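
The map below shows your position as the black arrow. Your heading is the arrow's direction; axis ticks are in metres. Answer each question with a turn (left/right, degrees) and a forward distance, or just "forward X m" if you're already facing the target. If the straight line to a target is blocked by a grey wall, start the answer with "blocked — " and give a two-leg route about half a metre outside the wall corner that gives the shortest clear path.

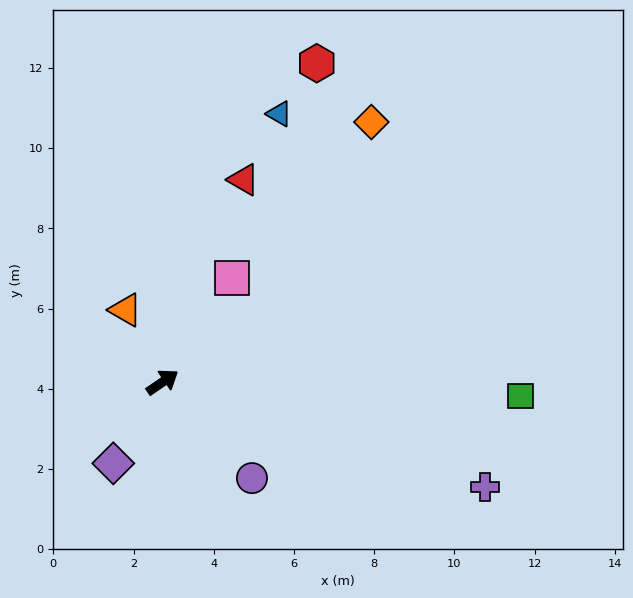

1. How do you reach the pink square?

turn left 22°, forward 3.1 m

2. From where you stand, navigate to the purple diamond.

turn right 156°, forward 2.4 m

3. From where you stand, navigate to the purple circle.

turn right 82°, forward 3.3 m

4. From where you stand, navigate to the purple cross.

turn right 53°, forward 8.5 m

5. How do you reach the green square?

turn right 37°, forward 8.9 m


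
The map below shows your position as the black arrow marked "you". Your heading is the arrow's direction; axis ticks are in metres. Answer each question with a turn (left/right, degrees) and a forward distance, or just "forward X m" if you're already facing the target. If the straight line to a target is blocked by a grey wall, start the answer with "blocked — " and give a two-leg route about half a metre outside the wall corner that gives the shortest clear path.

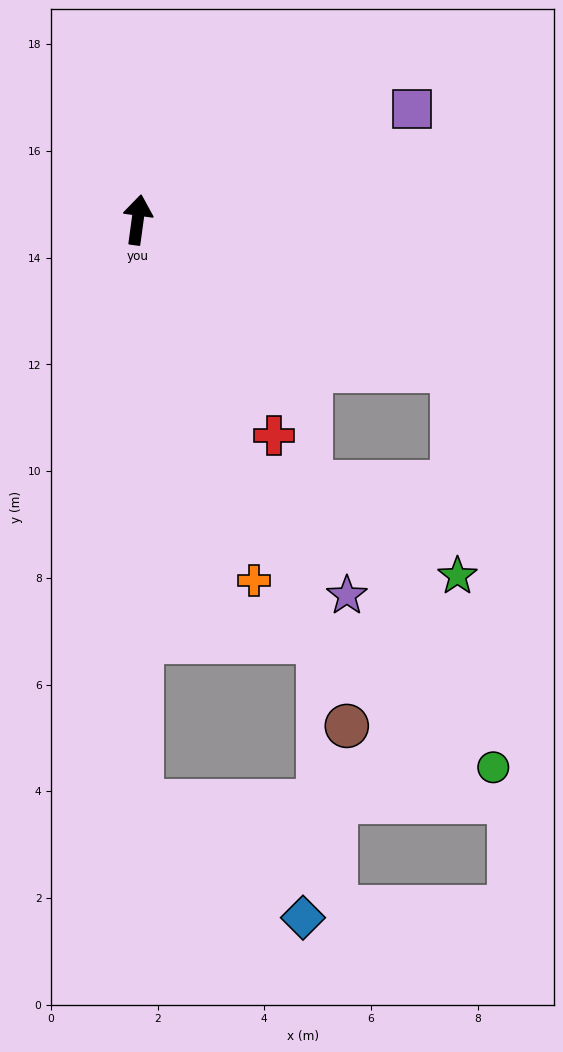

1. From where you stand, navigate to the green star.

blocked — turn right 108°, forward 6.5 m, then turn right 63°, forward 3.9 m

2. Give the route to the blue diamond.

blocked — turn right 172°, forward 10.9 m, then turn left 54°, forward 3.7 m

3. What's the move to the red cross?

turn right 140°, forward 4.8 m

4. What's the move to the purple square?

turn right 60°, forward 5.5 m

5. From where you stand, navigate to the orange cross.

turn right 154°, forward 7.1 m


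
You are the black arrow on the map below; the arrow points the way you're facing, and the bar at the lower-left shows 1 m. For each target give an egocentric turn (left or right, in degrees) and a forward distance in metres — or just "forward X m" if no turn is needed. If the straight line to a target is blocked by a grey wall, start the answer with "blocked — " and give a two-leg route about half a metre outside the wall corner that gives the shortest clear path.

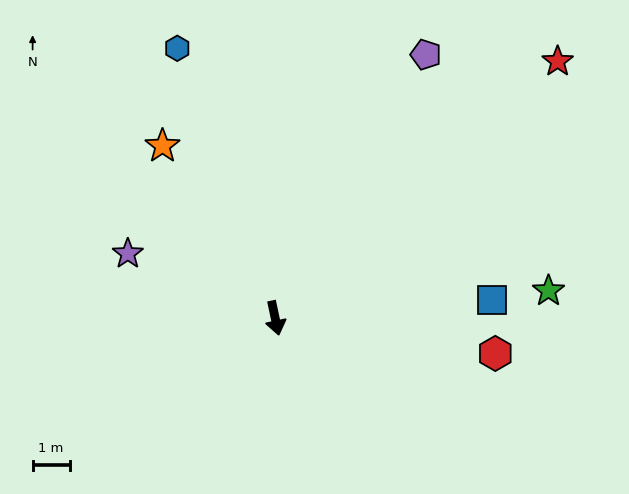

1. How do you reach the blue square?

turn left 83°, forward 5.9 m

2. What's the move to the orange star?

turn right 159°, forward 5.6 m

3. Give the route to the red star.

turn left 120°, forward 10.3 m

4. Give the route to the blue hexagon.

turn right 172°, forward 7.8 m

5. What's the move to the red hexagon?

turn left 69°, forward 6.0 m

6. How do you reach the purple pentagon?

turn left 138°, forward 8.2 m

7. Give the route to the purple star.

turn right 126°, forward 4.4 m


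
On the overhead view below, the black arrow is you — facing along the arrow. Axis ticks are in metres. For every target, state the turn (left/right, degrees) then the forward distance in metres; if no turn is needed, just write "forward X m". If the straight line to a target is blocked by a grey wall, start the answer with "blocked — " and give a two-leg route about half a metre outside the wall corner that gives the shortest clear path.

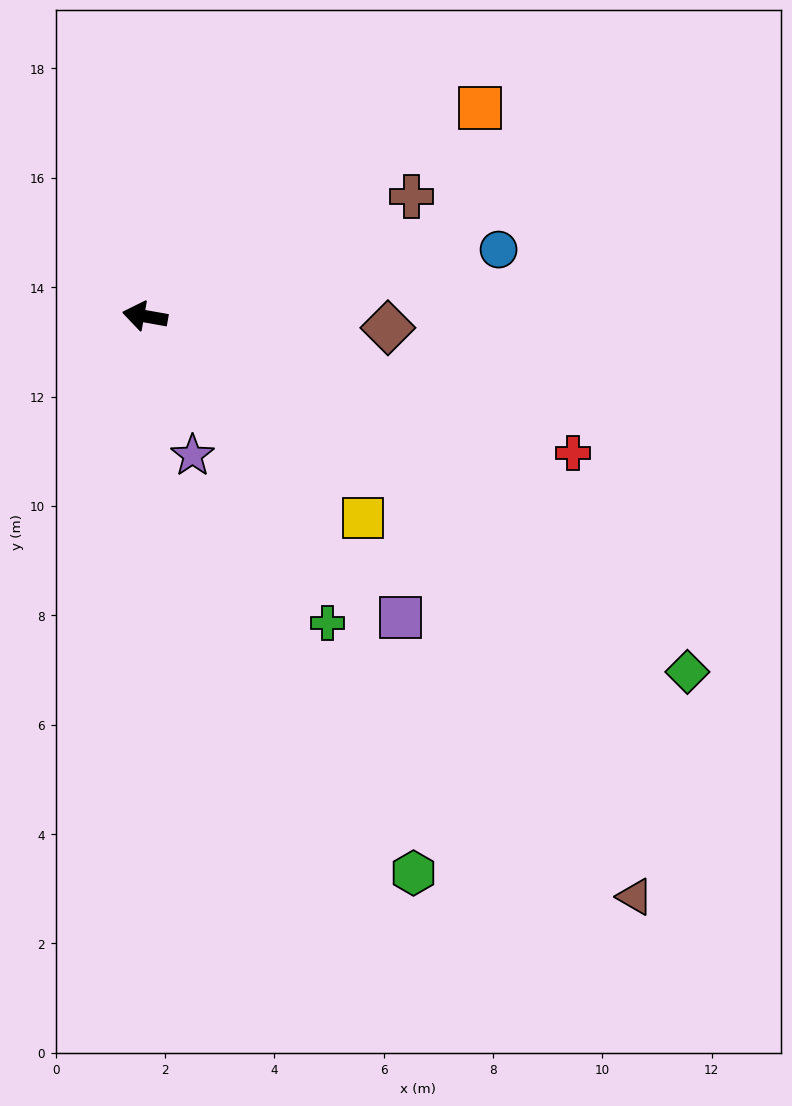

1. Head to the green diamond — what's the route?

turn left 157°, forward 11.9 m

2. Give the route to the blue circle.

turn right 159°, forward 6.6 m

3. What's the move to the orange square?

turn right 138°, forward 7.2 m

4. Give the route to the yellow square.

turn left 147°, forward 5.4 m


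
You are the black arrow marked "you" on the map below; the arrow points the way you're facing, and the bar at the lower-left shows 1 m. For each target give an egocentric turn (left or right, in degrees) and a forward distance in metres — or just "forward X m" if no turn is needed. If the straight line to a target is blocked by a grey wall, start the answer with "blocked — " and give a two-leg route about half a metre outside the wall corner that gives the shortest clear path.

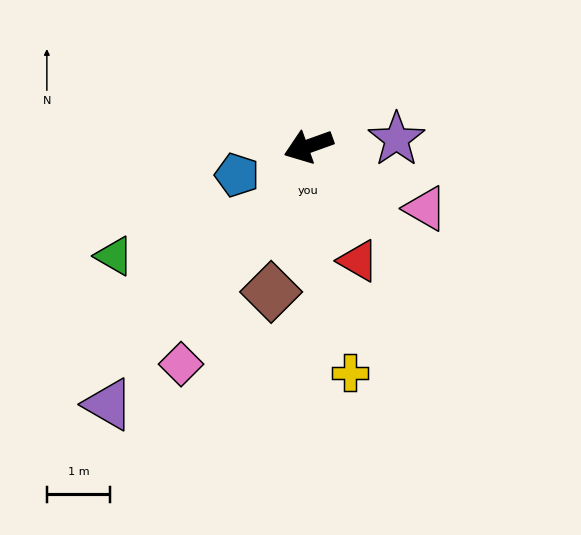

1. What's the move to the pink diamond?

turn left 40°, forward 4.0 m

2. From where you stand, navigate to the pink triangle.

turn left 132°, forward 2.1 m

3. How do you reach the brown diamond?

turn left 56°, forward 2.4 m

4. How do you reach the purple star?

turn left 165°, forward 1.4 m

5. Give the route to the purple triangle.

turn left 32°, forward 5.2 m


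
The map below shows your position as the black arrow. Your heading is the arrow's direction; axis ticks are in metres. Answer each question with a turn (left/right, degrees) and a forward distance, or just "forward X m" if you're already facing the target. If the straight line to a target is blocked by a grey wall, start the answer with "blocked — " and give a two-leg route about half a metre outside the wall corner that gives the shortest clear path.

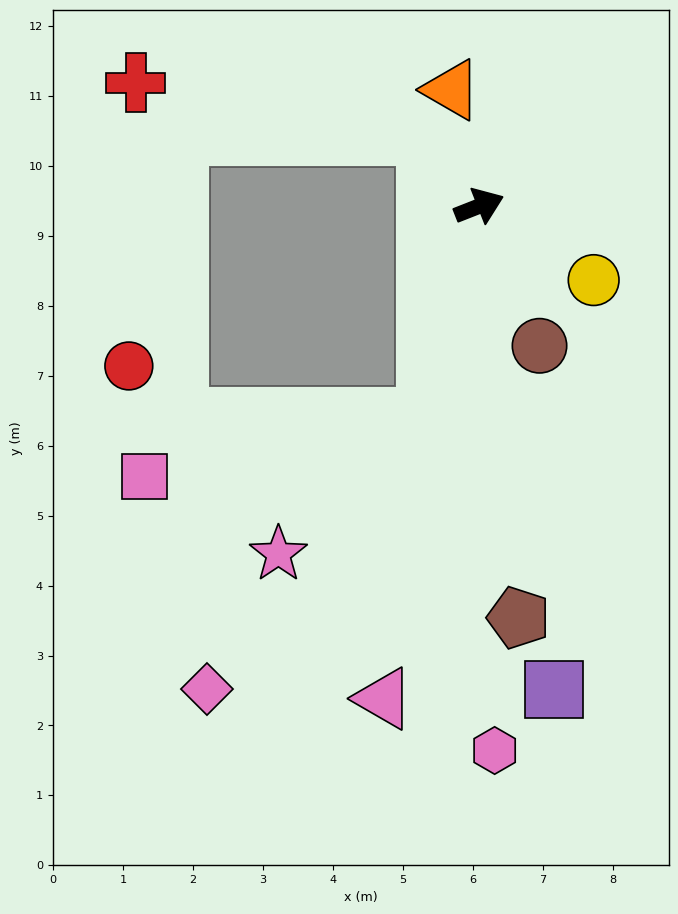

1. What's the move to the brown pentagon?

turn right 106°, forward 5.9 m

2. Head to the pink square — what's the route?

blocked — turn right 125°, forward 3.1 m, then turn right 65°, forward 4.1 m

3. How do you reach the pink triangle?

turn right 122°, forward 7.2 m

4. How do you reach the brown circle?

turn right 88°, forward 2.2 m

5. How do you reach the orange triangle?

turn left 82°, forward 1.7 m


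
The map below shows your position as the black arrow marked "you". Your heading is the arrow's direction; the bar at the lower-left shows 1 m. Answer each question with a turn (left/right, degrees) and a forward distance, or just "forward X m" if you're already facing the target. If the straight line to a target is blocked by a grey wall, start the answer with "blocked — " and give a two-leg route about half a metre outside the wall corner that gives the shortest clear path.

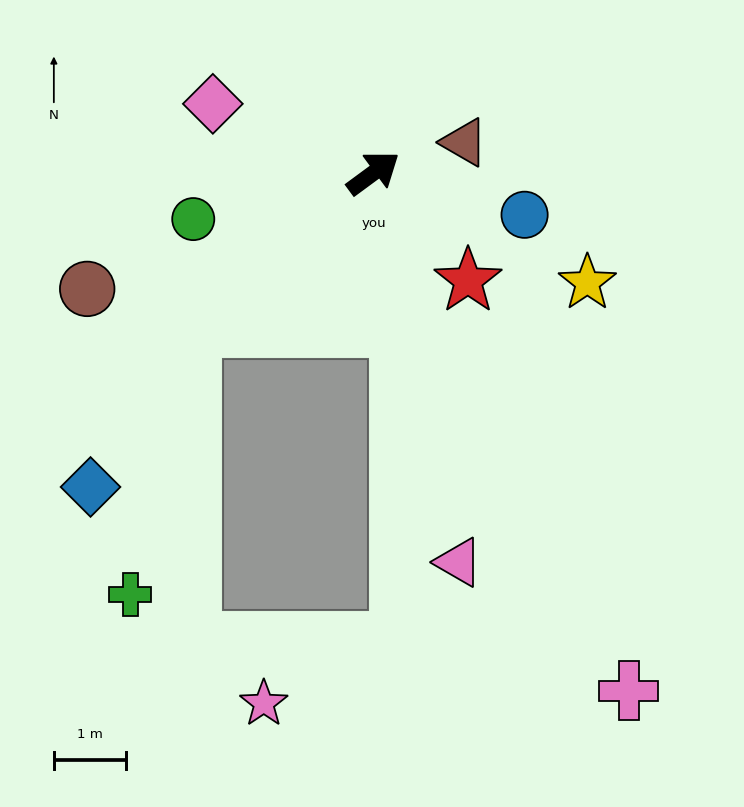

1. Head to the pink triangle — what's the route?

turn right 114°, forward 5.5 m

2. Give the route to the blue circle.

turn right 52°, forward 2.2 m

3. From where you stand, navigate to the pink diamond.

turn left 120°, forward 2.4 m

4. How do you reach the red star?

turn right 85°, forward 2.0 m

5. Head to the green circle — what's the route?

turn left 158°, forward 2.6 m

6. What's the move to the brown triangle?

turn right 18°, forward 1.3 m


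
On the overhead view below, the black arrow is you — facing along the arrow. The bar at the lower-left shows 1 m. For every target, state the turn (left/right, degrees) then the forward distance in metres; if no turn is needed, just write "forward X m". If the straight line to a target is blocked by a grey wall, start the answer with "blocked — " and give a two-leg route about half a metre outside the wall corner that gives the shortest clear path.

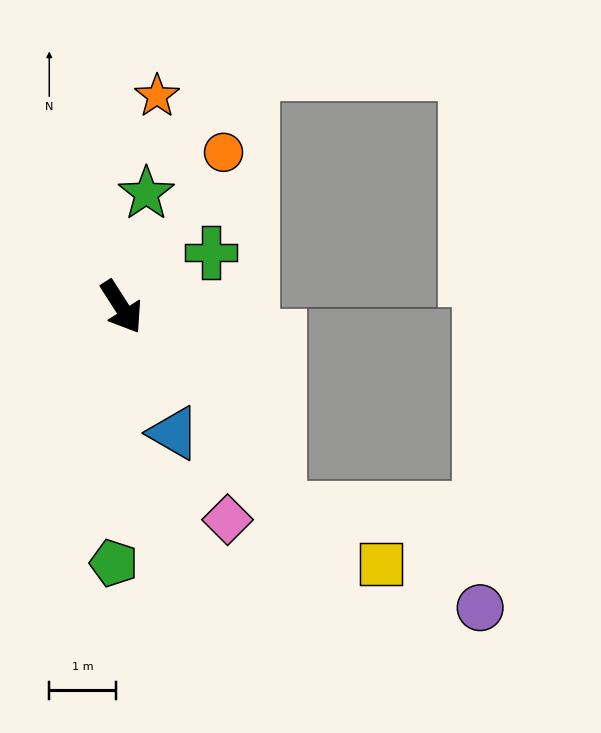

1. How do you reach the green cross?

turn left 89°, forward 1.6 m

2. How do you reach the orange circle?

turn left 114°, forward 2.8 m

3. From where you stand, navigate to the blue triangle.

turn right 10°, forward 2.0 m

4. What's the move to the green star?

turn left 135°, forward 1.7 m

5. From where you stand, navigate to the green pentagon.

turn right 34°, forward 3.8 m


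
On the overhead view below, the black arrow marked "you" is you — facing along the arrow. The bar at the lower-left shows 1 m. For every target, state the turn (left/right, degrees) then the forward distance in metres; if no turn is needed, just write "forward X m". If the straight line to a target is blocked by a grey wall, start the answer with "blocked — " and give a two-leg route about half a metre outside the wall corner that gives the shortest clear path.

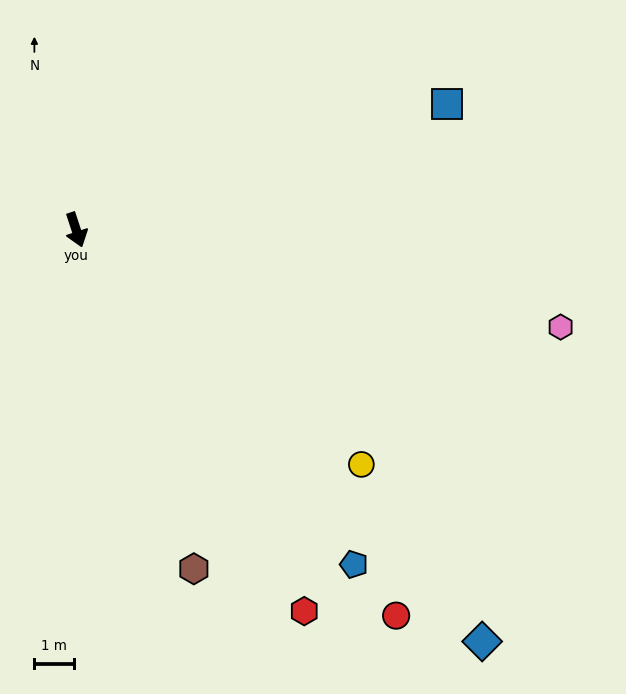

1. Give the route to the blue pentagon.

turn left 21°, forward 11.1 m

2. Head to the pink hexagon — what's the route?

turn left 60°, forward 12.6 m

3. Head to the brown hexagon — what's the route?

forward 9.1 m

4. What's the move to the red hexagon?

turn left 13°, forward 11.3 m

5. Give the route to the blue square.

turn left 91°, forward 10.0 m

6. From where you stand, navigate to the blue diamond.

turn left 26°, forward 14.7 m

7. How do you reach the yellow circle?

turn left 32°, forward 9.4 m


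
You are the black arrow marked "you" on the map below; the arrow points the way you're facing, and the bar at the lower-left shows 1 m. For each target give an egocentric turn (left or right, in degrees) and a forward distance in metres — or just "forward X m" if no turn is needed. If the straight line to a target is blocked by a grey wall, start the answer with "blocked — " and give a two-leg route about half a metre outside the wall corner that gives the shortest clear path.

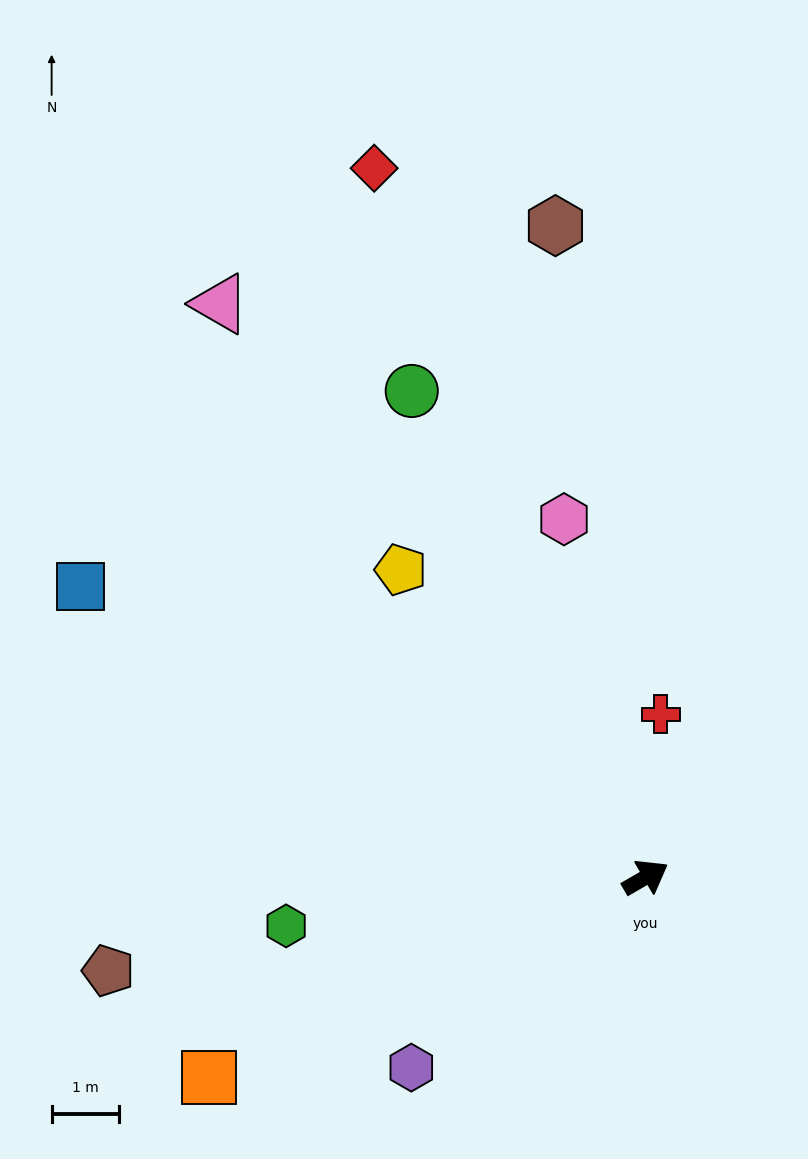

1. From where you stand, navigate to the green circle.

turn left 86°, forward 8.0 m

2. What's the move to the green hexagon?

turn left 158°, forward 5.4 m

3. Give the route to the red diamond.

turn left 81°, forward 11.3 m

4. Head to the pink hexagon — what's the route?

turn left 73°, forward 5.4 m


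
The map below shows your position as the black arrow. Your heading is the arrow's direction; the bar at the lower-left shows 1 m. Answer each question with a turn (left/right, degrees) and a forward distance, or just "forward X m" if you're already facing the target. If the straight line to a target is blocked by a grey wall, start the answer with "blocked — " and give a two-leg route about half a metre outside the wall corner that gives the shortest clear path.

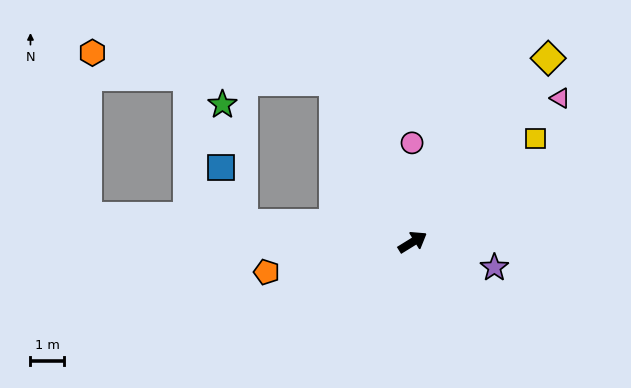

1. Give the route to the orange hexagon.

blocked — turn left 85°, forward 5.3 m, then turn left 56°, forward 7.2 m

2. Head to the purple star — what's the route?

turn right 49°, forward 2.5 m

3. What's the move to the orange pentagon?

turn left 160°, forward 4.4 m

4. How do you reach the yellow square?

turn left 8°, forward 4.8 m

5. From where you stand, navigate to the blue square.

blocked — turn left 142°, forward 5.0 m, then turn right 62°, forward 1.8 m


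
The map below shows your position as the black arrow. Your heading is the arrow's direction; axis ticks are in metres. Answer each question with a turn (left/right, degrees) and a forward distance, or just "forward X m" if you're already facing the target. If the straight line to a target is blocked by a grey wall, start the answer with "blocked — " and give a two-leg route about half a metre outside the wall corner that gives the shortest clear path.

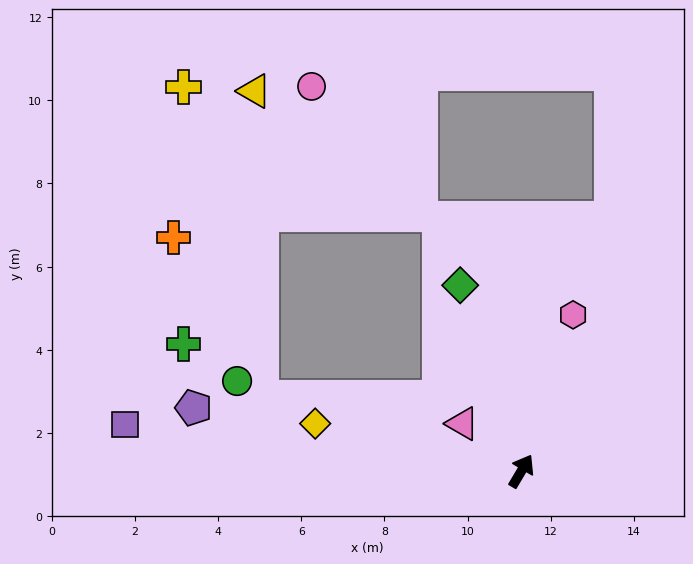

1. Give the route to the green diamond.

turn left 49°, forward 4.7 m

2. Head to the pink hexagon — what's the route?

turn left 12°, forward 4.0 m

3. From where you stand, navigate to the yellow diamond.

turn left 108°, forward 5.1 m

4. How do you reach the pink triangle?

turn left 82°, forward 1.8 m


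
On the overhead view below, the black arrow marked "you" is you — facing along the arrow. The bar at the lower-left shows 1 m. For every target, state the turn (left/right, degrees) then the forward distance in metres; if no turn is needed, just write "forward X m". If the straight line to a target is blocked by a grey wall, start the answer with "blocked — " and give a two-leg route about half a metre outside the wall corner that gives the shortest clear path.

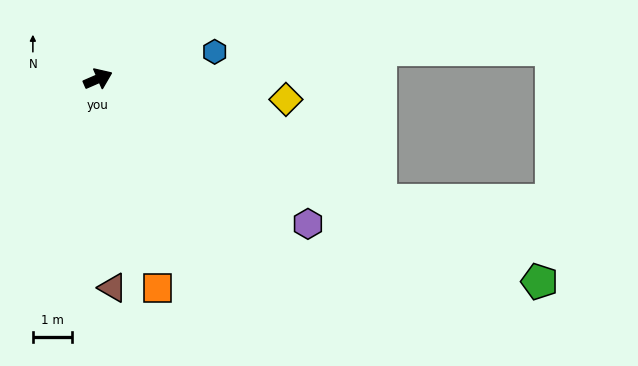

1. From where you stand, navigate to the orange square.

turn right 98°, forward 5.6 m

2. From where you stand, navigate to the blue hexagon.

turn right 10°, forward 3.1 m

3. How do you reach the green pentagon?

turn right 48°, forward 12.5 m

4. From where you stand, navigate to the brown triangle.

turn right 110°, forward 5.4 m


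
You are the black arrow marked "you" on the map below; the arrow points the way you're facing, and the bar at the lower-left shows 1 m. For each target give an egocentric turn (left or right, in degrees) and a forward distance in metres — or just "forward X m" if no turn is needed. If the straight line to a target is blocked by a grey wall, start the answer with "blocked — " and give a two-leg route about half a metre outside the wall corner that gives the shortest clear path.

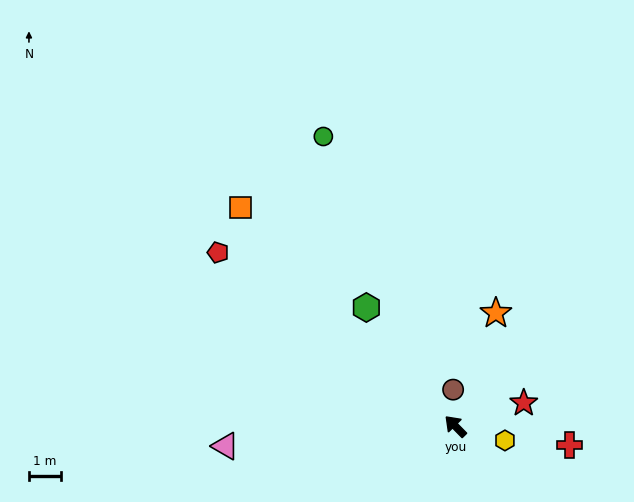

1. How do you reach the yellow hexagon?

turn right 151°, forward 1.6 m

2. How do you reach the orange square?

forward 9.5 m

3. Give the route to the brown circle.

turn right 41°, forward 1.1 m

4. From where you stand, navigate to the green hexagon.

turn right 8°, forward 4.6 m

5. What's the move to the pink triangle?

turn left 50°, forward 7.2 m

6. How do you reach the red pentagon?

turn left 9°, forward 9.1 m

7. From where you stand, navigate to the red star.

turn right 116°, forward 2.2 m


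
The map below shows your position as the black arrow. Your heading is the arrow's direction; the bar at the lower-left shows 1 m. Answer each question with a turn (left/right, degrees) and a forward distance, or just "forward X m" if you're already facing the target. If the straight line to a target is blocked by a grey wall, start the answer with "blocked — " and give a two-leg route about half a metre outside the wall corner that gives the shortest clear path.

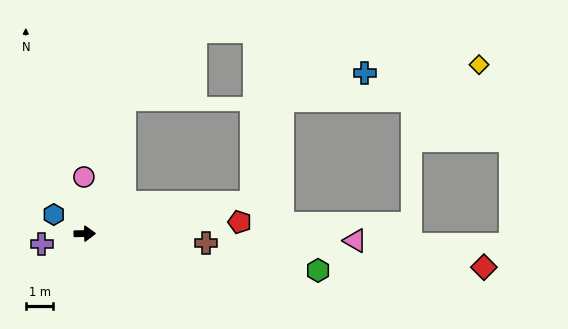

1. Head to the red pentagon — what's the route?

turn left 4°, forward 5.6 m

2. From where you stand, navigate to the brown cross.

turn right 5°, forward 4.4 m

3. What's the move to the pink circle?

turn left 90°, forward 2.1 m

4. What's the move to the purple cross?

turn right 167°, forward 1.6 m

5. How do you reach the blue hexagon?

turn left 148°, forward 1.3 m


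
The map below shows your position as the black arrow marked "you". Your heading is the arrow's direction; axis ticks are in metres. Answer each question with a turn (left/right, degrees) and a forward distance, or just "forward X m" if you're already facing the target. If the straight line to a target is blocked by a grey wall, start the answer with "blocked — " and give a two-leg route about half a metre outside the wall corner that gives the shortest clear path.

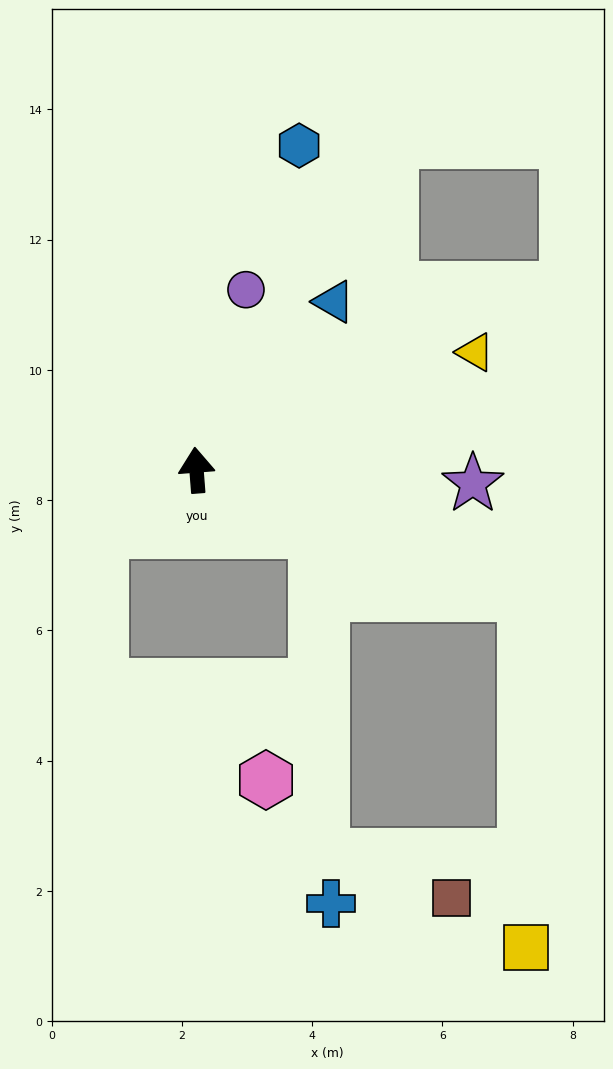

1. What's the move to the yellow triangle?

turn right 71°, forward 4.6 m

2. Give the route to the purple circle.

turn right 20°, forward 2.9 m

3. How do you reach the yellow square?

blocked — turn right 115°, forward 5.4 m, then turn right 69°, forward 5.4 m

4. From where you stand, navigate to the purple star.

turn right 97°, forward 4.2 m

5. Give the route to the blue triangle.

turn right 44°, forward 3.3 m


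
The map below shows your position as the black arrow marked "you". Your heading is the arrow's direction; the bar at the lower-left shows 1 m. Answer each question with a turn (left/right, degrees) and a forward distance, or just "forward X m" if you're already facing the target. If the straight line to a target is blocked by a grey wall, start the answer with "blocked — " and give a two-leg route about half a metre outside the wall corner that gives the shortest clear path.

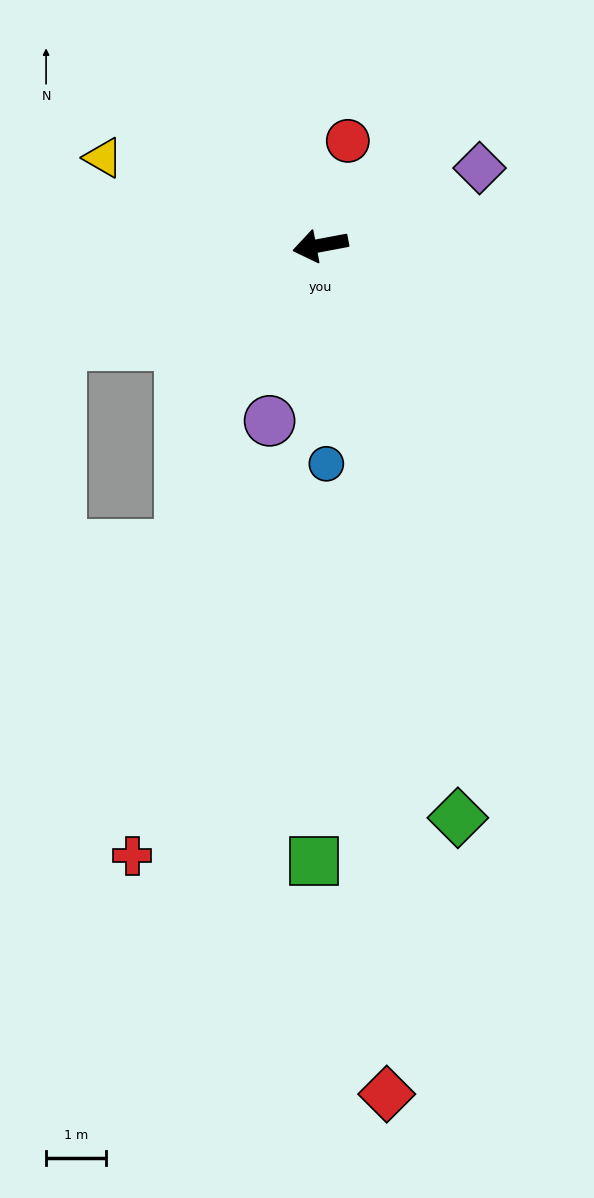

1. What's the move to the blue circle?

turn left 81°, forward 3.6 m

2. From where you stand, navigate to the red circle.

turn right 115°, forward 1.8 m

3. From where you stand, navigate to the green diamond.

turn left 93°, forward 9.8 m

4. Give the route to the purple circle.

turn left 63°, forward 3.0 m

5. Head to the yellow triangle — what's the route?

turn right 33°, forward 3.9 m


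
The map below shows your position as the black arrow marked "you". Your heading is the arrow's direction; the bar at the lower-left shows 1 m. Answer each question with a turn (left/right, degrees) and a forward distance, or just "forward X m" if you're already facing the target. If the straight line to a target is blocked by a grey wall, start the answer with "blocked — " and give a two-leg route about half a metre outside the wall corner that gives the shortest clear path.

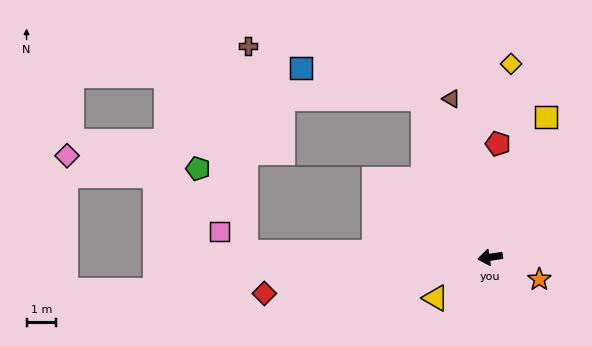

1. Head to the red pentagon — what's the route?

turn right 102°, forward 3.9 m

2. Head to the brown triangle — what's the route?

turn right 85°, forward 5.5 m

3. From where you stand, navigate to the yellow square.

turn right 120°, forward 5.1 m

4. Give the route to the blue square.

blocked — turn right 76°, forward 5.9 m, then turn left 54°, forward 4.3 m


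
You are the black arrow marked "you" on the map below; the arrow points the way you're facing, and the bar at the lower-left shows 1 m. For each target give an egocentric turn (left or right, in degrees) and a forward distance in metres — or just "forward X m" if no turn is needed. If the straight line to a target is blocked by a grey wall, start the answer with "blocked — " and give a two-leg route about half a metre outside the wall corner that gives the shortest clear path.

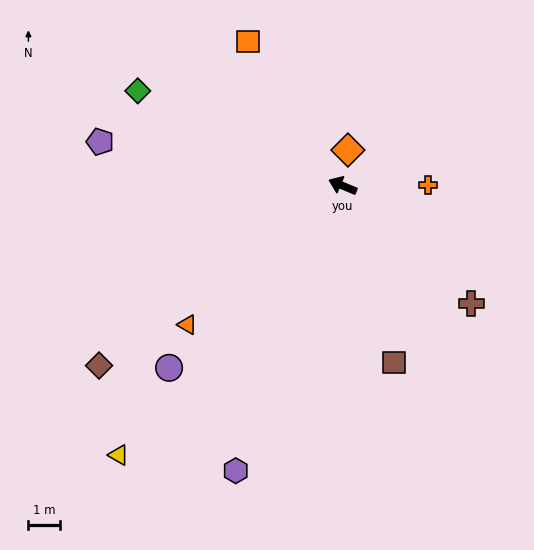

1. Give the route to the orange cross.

turn right 157°, forward 2.7 m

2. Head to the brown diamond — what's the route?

turn left 59°, forward 9.5 m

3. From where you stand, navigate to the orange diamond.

turn right 76°, forward 1.1 m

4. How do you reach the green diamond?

turn right 2°, forward 7.1 m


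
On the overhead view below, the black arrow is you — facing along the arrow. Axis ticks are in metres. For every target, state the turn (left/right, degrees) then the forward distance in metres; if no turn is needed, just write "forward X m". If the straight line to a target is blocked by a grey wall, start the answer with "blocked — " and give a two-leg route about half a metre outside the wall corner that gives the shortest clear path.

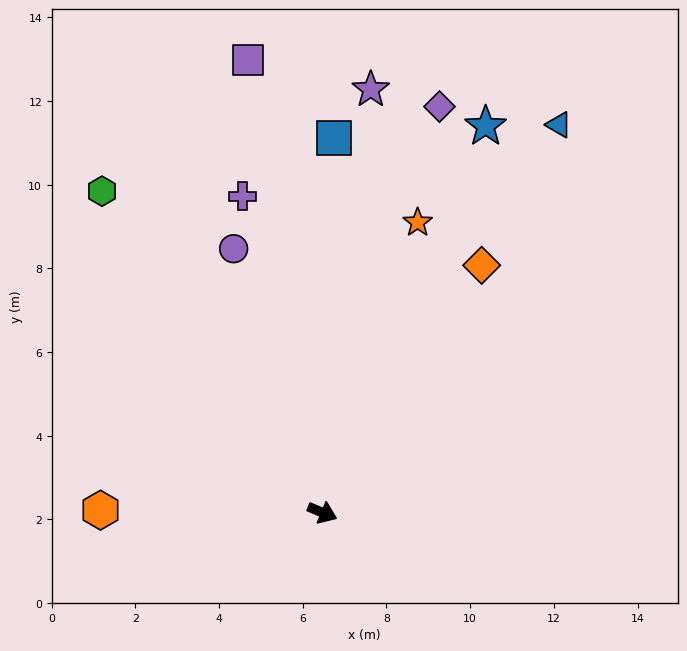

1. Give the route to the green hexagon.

turn left 147°, forward 9.3 m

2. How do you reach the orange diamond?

turn left 80°, forward 7.0 m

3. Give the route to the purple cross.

turn left 127°, forward 7.8 m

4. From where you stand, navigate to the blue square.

turn left 111°, forward 9.0 m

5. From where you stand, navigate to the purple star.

turn left 106°, forward 10.2 m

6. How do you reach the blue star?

turn left 90°, forward 10.0 m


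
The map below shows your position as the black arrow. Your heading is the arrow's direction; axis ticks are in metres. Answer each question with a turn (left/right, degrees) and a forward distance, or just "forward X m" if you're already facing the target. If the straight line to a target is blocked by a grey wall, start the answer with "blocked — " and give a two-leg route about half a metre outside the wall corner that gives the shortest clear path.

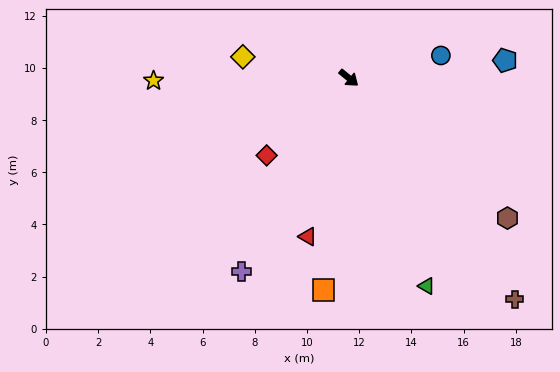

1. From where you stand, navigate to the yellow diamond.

turn right 152°, forward 4.1 m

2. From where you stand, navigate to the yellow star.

turn right 140°, forward 7.5 m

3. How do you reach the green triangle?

turn right 30°, forward 8.5 m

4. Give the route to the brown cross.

turn right 14°, forward 10.6 m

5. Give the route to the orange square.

turn right 57°, forward 8.2 m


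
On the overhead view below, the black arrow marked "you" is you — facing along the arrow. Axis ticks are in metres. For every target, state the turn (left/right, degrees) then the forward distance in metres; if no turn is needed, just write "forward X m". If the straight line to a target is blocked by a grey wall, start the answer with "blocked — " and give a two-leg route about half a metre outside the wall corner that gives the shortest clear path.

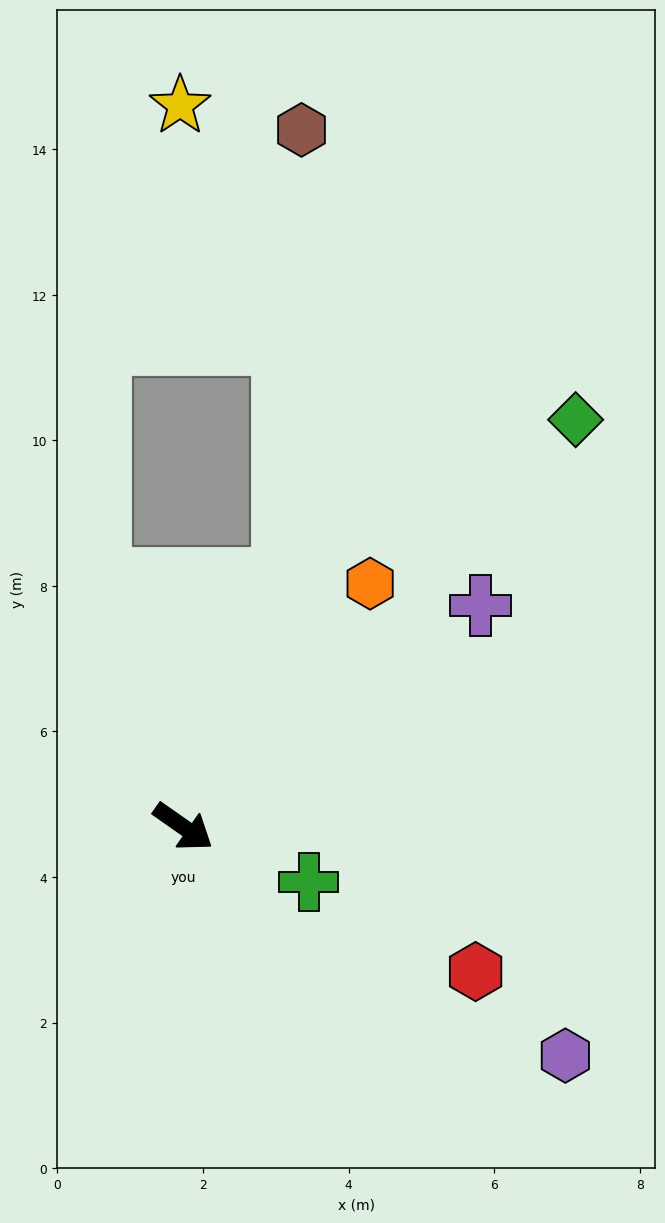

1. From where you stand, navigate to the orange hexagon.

turn left 87°, forward 4.2 m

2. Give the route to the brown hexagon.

blocked — turn left 103°, forward 3.7 m, then turn left 20°, forward 6.2 m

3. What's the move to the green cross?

turn left 11°, forward 1.9 m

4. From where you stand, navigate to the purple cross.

turn left 72°, forward 5.1 m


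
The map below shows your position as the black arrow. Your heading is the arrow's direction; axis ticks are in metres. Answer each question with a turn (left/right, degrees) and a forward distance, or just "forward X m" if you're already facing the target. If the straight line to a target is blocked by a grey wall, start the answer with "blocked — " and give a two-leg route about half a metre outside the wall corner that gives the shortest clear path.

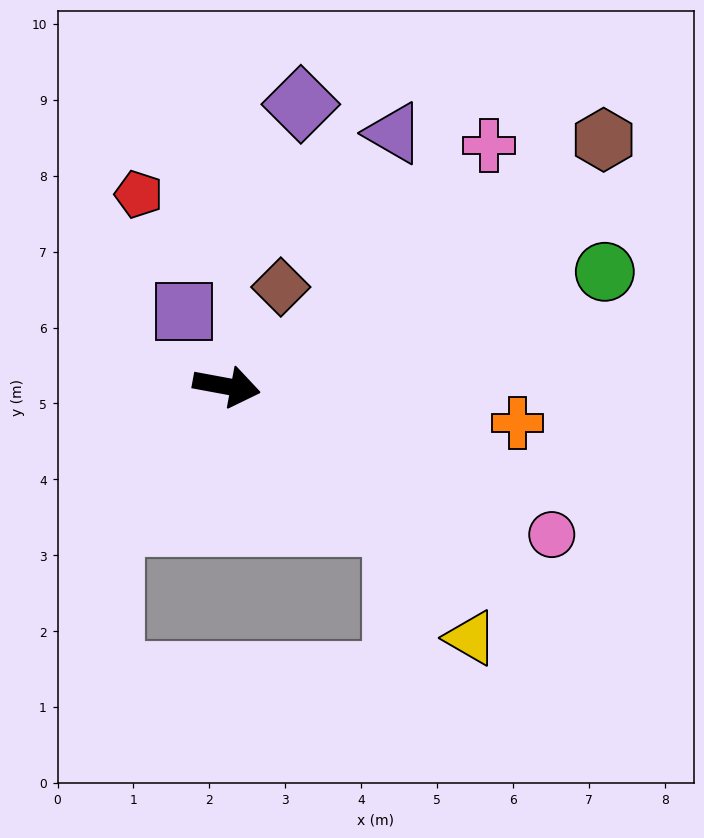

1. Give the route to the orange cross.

turn left 3°, forward 3.9 m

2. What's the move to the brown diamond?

turn left 72°, forward 1.5 m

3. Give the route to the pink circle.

turn right 14°, forward 4.7 m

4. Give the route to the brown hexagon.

turn left 44°, forward 5.9 m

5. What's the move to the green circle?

turn left 27°, forward 5.2 m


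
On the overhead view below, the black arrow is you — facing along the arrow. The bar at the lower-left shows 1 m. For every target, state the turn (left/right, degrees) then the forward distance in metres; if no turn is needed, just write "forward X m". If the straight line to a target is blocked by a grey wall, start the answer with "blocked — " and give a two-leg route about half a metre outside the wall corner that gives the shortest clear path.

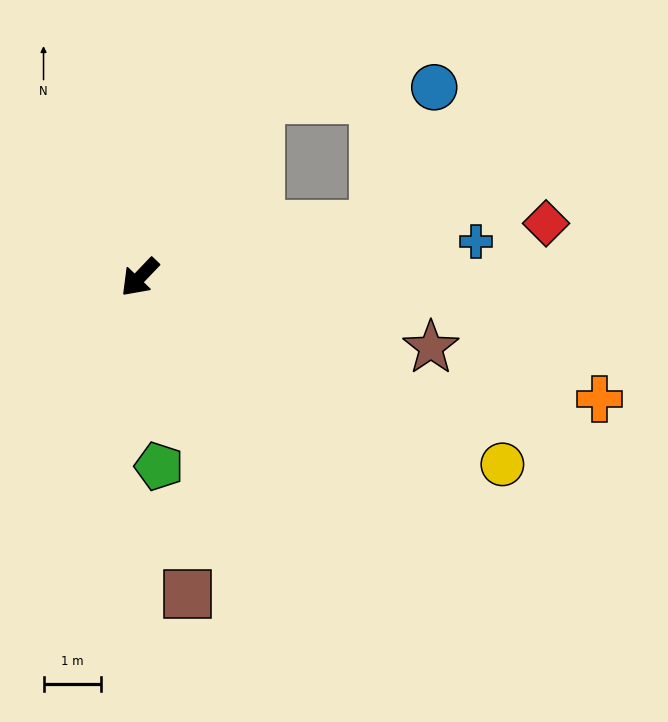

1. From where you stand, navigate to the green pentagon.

turn left 49°, forward 3.3 m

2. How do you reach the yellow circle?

turn left 106°, forward 7.1 m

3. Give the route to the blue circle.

blocked — turn right 170°, forward 3.8 m, then turn right 52°, forward 3.1 m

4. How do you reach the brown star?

turn left 120°, forward 5.2 m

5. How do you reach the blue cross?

turn left 140°, forward 5.9 m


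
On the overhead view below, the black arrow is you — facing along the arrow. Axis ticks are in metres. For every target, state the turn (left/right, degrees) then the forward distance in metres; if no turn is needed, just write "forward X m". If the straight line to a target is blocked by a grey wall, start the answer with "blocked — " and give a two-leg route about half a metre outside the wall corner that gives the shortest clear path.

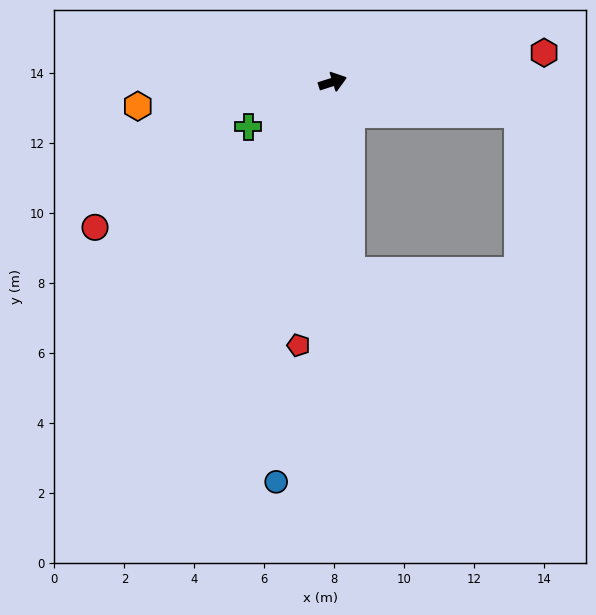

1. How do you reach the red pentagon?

turn right 115°, forward 7.6 m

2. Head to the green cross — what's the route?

turn right 170°, forward 2.7 m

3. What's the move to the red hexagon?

turn right 10°, forward 6.1 m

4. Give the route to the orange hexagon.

turn left 170°, forward 5.6 m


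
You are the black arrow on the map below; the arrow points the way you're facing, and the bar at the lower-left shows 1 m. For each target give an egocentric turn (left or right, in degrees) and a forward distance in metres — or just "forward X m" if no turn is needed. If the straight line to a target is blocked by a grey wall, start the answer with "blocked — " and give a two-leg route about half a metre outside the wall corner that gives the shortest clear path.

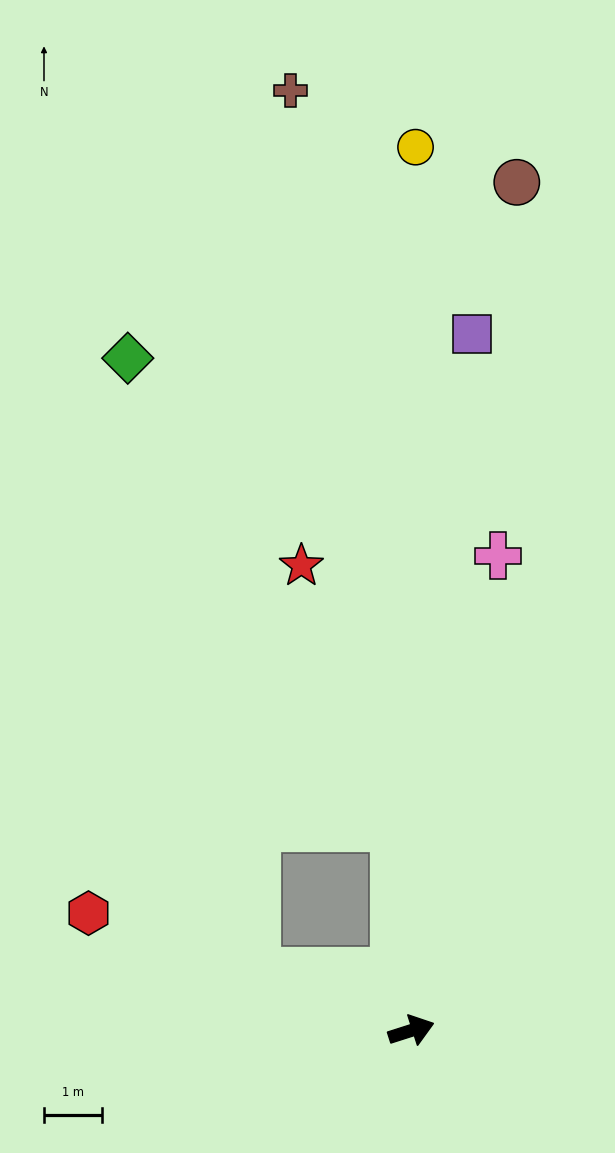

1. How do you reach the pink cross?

turn left 62°, forward 8.3 m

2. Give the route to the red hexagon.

turn left 142°, forward 5.9 m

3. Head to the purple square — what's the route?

turn left 67°, forward 12.1 m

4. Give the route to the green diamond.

blocked — turn left 77°, forward 3.5 m, then turn left 25°, forward 9.3 m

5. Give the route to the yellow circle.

turn left 72°, forward 15.2 m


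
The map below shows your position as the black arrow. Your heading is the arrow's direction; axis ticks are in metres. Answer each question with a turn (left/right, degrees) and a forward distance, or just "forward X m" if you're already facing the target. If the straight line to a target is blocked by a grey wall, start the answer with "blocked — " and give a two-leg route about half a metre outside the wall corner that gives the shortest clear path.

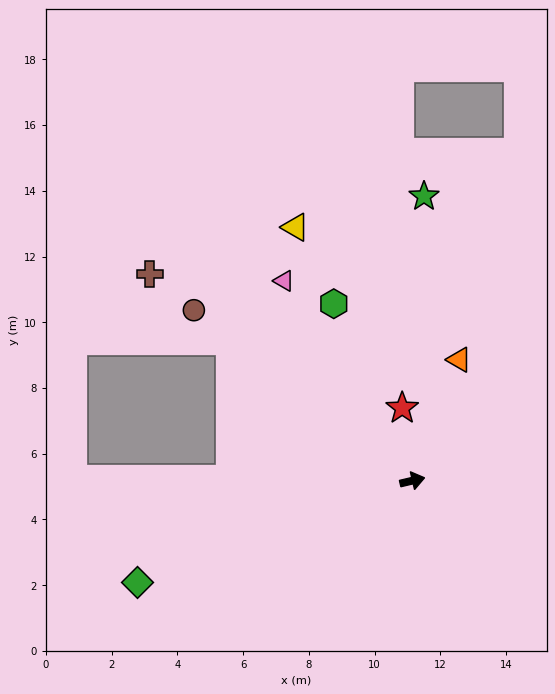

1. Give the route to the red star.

turn left 85°, forward 2.2 m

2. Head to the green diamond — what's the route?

turn right 173°, forward 8.9 m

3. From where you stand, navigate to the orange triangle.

turn left 56°, forward 3.9 m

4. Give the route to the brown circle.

turn left 129°, forward 8.4 m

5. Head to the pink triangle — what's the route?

turn left 109°, forward 7.2 m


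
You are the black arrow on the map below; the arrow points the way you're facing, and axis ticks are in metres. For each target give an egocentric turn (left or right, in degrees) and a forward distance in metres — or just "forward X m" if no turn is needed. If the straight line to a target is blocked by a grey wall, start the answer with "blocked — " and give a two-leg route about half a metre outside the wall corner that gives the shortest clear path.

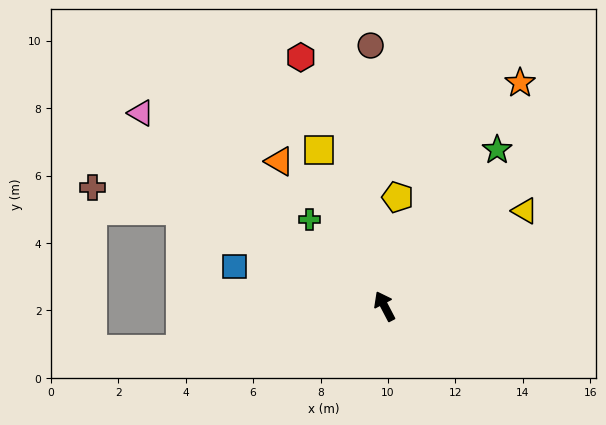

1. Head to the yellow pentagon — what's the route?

turn right 35°, forward 3.3 m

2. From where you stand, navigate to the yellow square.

turn right 5°, forward 5.0 m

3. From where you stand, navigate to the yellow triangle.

turn right 83°, forward 5.0 m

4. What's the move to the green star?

turn right 63°, forward 5.7 m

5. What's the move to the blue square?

turn left 47°, forward 4.6 m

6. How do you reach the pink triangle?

turn left 24°, forward 9.2 m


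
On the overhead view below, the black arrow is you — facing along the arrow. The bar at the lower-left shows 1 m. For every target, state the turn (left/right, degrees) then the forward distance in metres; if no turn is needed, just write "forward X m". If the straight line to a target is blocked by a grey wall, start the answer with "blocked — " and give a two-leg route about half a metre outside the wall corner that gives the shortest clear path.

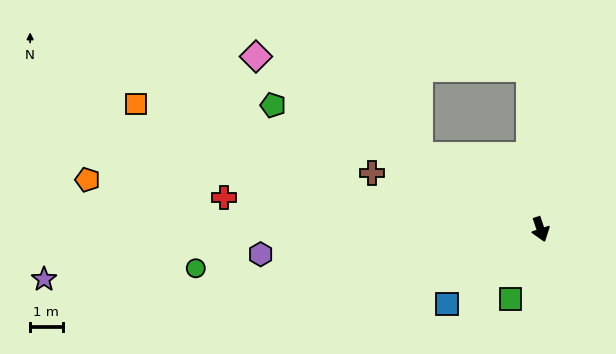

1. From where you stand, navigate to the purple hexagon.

turn right 103°, forward 8.7 m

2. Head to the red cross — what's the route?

turn right 114°, forward 9.8 m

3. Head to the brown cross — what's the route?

turn right 127°, forward 5.5 m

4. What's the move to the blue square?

turn right 70°, forward 3.7 m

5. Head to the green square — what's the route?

turn right 42°, forward 2.3 m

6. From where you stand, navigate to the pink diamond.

turn right 140°, forward 10.3 m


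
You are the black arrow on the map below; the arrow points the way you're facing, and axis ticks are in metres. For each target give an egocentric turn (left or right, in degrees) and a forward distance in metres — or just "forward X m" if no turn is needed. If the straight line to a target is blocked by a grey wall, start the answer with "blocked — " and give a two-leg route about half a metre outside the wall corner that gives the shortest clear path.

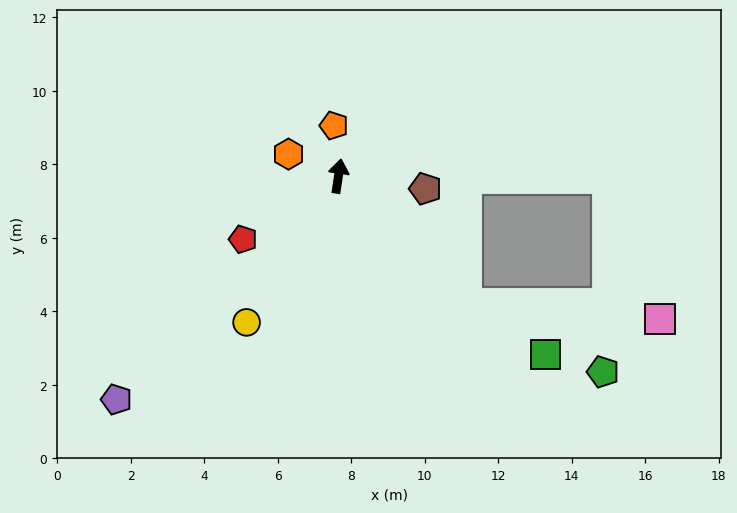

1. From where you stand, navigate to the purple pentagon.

turn left 144°, forward 8.6 m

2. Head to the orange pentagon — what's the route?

turn left 14°, forward 1.4 m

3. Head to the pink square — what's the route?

blocked — turn right 126°, forward 4.9 m, then turn left 40°, forward 5.3 m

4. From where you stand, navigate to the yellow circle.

turn left 156°, forward 4.7 m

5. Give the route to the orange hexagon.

turn left 75°, forward 1.5 m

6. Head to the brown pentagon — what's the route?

turn right 90°, forward 2.4 m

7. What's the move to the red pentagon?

turn left 132°, forward 3.1 m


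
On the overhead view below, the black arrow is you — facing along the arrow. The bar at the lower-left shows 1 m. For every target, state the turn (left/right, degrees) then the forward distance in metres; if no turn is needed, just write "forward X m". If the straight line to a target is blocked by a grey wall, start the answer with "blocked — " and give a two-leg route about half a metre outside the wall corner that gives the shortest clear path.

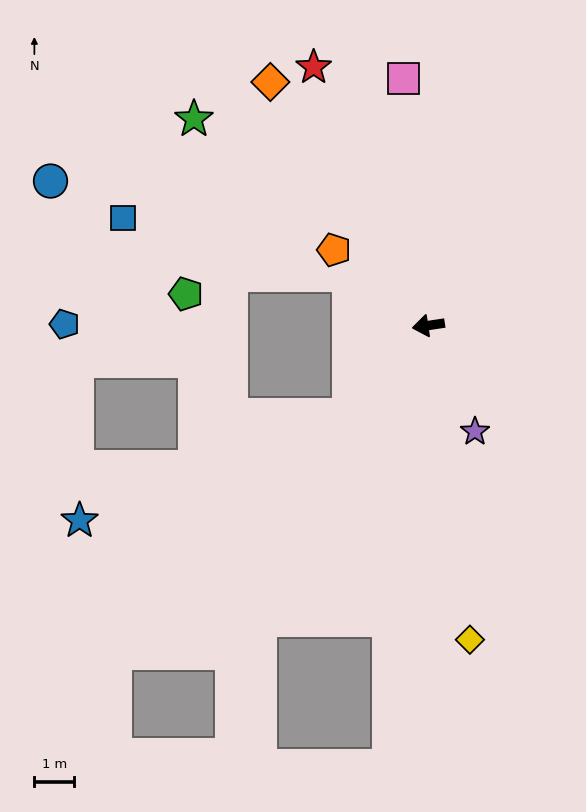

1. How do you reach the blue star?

blocked — turn left 40°, forward 3.0 m, then turn right 27°, forward 7.2 m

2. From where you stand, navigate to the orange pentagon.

turn right 47°, forward 3.0 m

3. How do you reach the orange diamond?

turn right 66°, forward 7.3 m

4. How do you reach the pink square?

turn right 93°, forward 6.2 m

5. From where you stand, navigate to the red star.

turn right 75°, forward 7.1 m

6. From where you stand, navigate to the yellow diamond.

turn left 89°, forward 7.9 m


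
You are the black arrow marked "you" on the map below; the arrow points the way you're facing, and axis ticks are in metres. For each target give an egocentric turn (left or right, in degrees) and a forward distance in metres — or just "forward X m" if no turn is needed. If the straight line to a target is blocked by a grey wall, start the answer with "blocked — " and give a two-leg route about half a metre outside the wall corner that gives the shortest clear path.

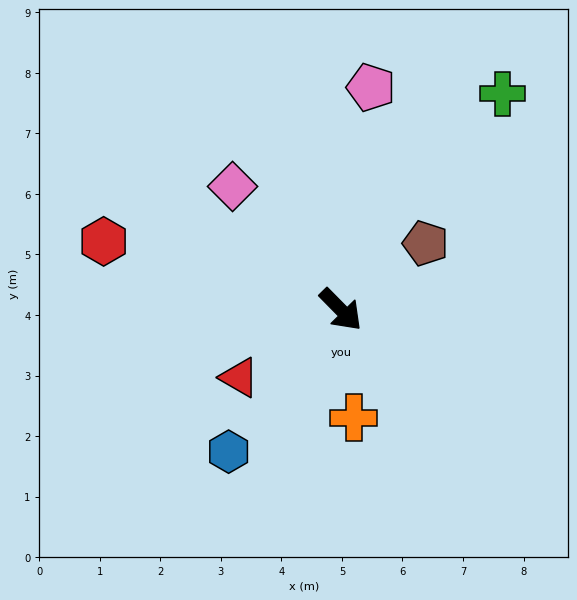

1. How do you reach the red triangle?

turn right 101°, forward 2.0 m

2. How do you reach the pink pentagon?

turn left 128°, forward 3.7 m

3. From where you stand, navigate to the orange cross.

turn right 38°, forward 1.8 m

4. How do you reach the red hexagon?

turn right 151°, forward 4.1 m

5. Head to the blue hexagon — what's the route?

turn right 83°, forward 3.0 m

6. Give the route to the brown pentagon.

turn left 84°, forward 1.8 m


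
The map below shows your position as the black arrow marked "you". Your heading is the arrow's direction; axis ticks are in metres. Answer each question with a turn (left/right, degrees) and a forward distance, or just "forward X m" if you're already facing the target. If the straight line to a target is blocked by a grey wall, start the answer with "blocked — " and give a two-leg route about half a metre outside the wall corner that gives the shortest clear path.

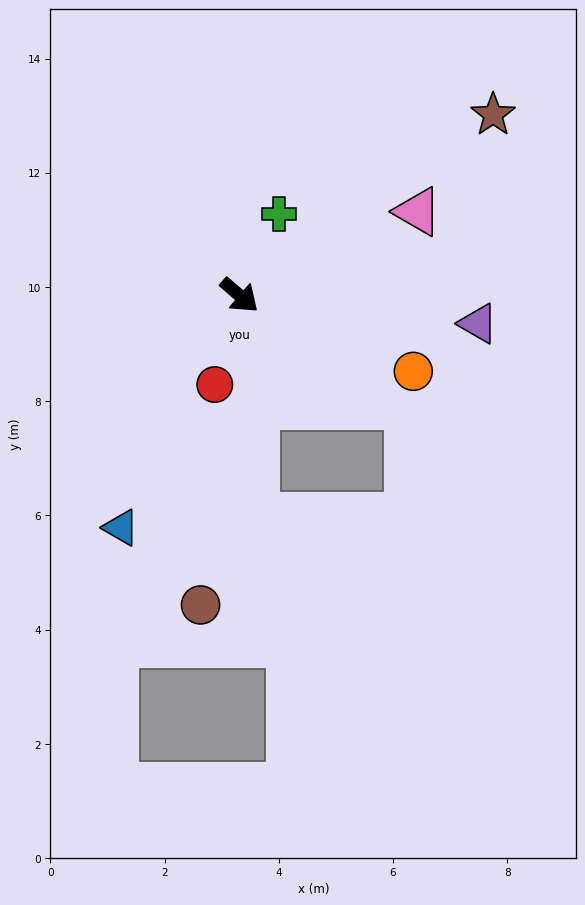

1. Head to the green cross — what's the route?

turn left 105°, forward 1.6 m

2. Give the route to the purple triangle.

turn left 34°, forward 4.2 m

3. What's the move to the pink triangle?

turn left 66°, forward 3.4 m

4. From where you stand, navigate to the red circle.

turn right 65°, forward 1.6 m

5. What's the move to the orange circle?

turn left 17°, forward 3.3 m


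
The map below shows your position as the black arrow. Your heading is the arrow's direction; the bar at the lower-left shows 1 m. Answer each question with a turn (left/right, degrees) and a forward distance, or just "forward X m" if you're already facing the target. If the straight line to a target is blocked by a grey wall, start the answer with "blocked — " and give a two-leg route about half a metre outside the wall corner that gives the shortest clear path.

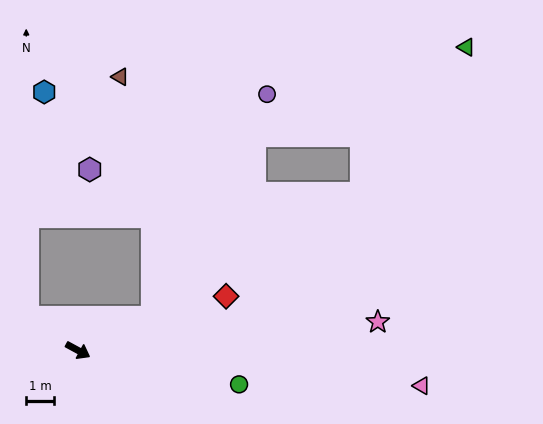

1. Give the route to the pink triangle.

turn left 23°, forward 12.3 m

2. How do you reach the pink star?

turn left 34°, forward 10.7 m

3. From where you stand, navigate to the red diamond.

turn left 49°, forward 5.6 m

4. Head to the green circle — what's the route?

turn left 17°, forward 5.9 m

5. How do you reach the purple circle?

blocked — turn left 52°, forward 2.9 m, then turn left 39°, forward 8.9 m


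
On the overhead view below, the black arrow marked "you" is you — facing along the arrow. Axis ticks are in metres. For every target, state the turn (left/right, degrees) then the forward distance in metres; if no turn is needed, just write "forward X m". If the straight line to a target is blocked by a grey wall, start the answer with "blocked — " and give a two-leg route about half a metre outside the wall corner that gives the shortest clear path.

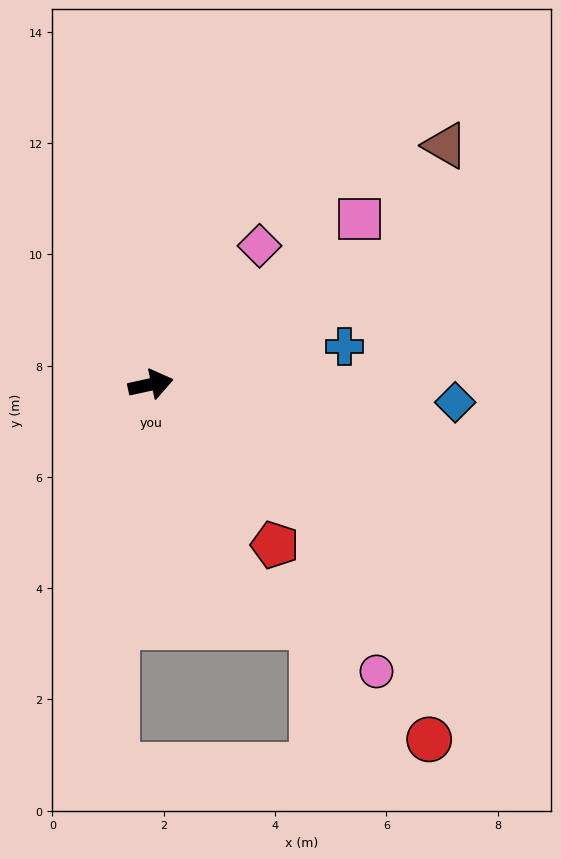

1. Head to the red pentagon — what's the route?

turn right 65°, forward 3.6 m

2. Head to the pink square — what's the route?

turn left 26°, forward 4.8 m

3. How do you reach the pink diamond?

turn left 39°, forward 3.2 m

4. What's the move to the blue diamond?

turn right 16°, forward 5.5 m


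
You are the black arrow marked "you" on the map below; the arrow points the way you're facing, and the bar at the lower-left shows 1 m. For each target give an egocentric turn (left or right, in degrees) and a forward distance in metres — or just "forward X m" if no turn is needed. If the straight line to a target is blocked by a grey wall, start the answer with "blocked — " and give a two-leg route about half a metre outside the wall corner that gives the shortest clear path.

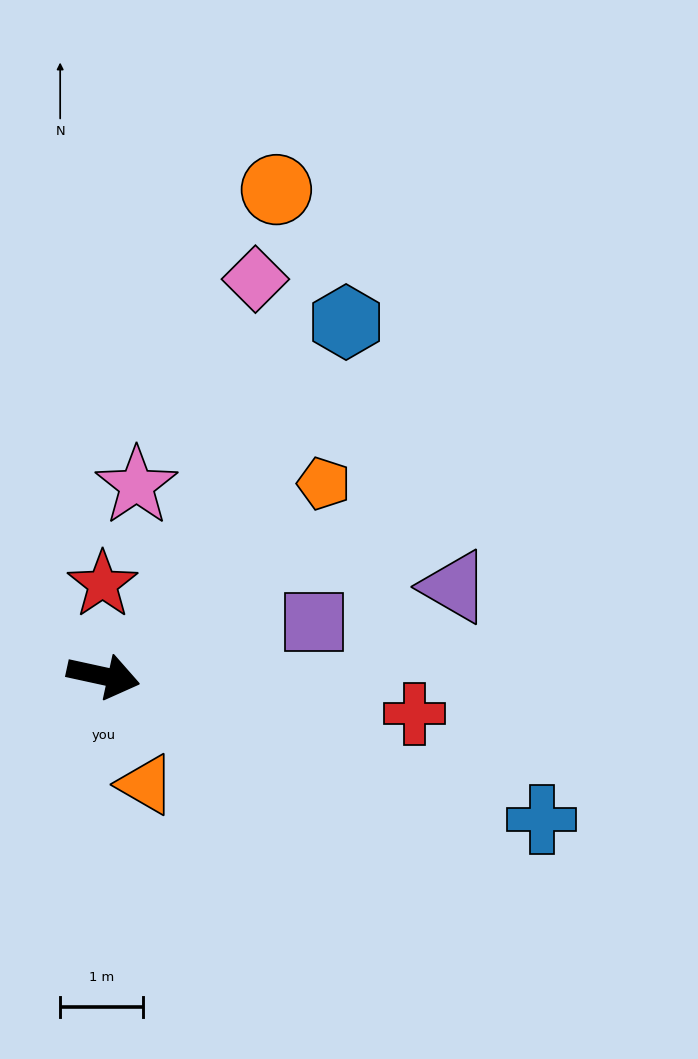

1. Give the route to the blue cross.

turn right 6°, forward 5.6 m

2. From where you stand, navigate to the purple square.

turn left 27°, forward 2.6 m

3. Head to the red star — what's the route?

turn left 103°, forward 1.1 m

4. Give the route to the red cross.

turn left 5°, forward 3.8 m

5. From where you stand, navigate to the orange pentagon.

turn left 53°, forward 3.5 m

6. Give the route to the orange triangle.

turn right 56°, forward 1.4 m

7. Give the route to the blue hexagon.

turn left 68°, forward 5.2 m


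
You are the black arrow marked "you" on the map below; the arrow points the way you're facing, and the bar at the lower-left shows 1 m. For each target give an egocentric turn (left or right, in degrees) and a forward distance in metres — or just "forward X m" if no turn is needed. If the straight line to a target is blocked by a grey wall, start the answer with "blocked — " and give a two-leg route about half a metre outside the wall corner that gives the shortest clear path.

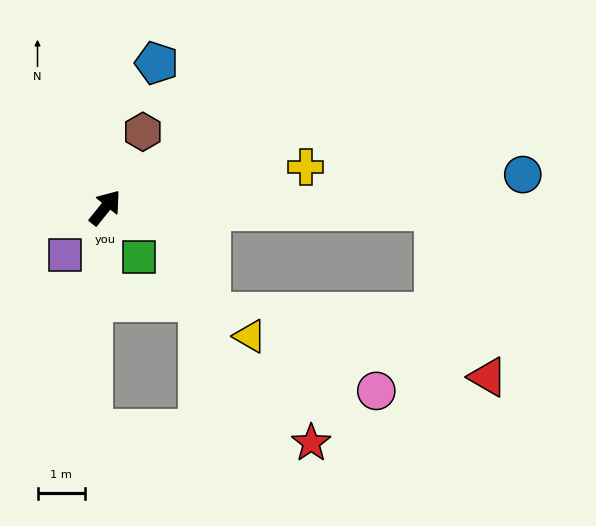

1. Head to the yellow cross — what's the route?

turn right 40°, forward 4.3 m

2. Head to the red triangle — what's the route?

blocked — turn right 52°, forward 7.0 m, then turn right 71°, forward 3.7 m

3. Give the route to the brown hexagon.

turn left 12°, forward 1.8 m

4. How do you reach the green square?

turn right 107°, forward 1.3 m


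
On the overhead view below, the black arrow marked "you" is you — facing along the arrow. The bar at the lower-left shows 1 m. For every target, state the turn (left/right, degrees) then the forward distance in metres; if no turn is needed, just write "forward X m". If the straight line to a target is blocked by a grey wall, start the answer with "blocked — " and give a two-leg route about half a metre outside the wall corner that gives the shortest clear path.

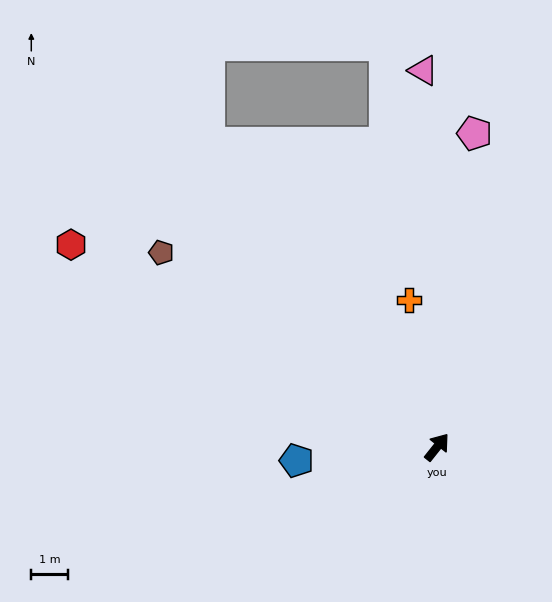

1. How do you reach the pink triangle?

turn left 41°, forward 10.1 m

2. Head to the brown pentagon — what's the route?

turn left 93°, forward 9.1 m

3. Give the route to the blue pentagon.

turn left 134°, forward 3.8 m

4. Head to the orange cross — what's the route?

turn left 49°, forward 4.0 m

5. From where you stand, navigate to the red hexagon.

turn left 100°, forward 11.3 m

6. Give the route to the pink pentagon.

turn left 32°, forward 8.5 m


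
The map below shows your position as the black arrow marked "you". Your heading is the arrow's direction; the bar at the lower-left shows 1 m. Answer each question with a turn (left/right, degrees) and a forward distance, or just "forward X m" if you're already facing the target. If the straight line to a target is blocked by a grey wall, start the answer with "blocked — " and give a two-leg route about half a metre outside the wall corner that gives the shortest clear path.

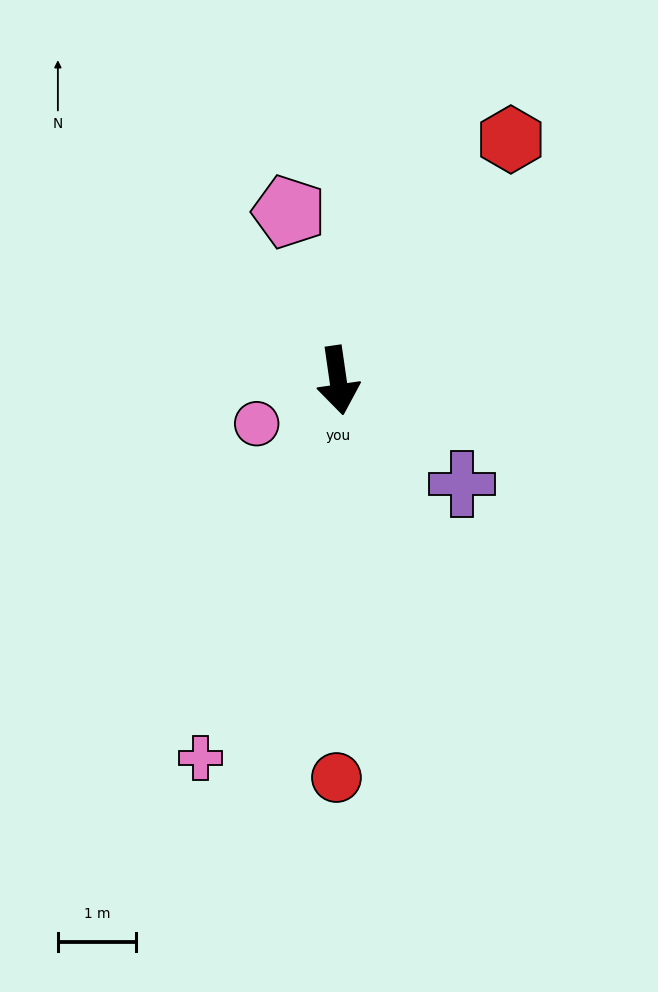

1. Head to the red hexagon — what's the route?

turn left 136°, forward 3.8 m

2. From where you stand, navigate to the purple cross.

turn left 42°, forward 2.1 m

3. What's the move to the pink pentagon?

turn right 172°, forward 2.2 m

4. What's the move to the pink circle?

turn right 70°, forward 1.2 m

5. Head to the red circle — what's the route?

turn right 8°, forward 5.1 m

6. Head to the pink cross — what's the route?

turn right 28°, forward 5.1 m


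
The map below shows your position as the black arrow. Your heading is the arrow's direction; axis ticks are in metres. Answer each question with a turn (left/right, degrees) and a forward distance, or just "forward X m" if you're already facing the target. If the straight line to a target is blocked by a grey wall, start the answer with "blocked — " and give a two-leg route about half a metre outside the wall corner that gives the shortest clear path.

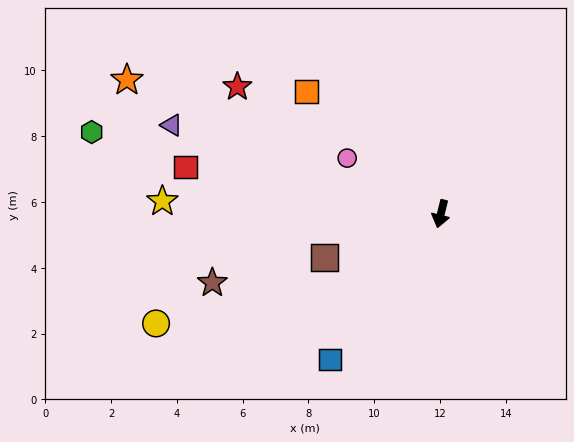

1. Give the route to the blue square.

turn right 23°, forward 5.6 m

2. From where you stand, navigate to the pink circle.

turn right 107°, forward 3.3 m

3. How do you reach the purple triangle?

turn right 94°, forward 8.6 m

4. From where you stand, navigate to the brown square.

turn right 56°, forward 3.8 m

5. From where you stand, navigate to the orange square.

turn right 118°, forward 5.5 m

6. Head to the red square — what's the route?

turn right 87°, forward 7.9 m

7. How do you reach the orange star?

turn right 99°, forward 10.4 m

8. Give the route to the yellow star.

turn right 79°, forward 8.5 m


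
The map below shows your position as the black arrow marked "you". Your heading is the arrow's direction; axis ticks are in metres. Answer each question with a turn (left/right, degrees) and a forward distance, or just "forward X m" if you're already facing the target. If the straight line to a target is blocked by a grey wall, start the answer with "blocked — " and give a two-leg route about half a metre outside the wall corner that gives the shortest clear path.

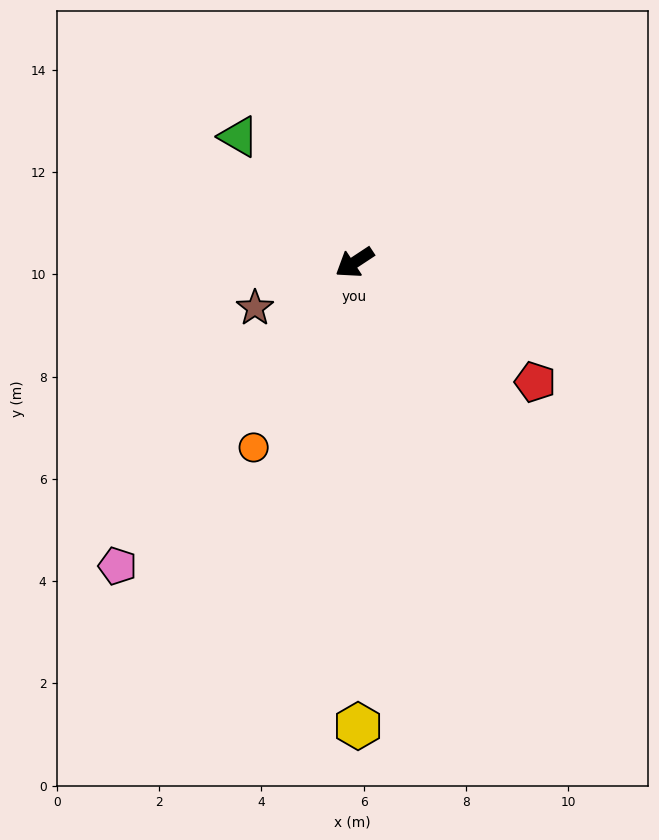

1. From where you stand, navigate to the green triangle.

turn right 81°, forward 3.3 m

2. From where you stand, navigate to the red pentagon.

turn left 113°, forward 4.2 m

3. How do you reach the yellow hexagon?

turn left 57°, forward 9.1 m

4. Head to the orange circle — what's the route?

turn left 28°, forward 4.1 m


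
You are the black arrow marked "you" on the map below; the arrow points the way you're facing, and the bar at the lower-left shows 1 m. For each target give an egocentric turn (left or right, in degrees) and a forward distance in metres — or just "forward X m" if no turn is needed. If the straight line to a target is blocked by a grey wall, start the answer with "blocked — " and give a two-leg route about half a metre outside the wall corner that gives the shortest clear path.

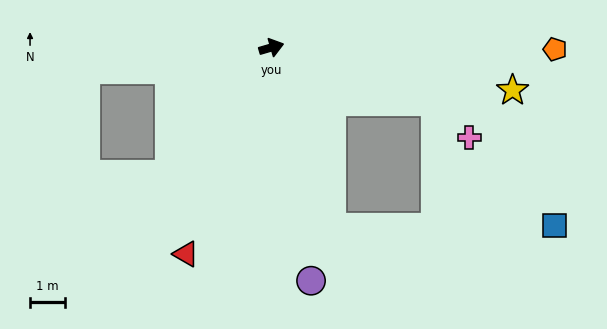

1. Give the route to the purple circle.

turn right 97°, forward 6.9 m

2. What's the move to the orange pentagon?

turn right 17°, forward 8.2 m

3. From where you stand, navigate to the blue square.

blocked — turn right 88°, forward 5.5 m, then turn left 72°, forward 6.5 m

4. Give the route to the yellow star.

turn right 26°, forward 7.1 m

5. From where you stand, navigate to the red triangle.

turn right 129°, forward 6.5 m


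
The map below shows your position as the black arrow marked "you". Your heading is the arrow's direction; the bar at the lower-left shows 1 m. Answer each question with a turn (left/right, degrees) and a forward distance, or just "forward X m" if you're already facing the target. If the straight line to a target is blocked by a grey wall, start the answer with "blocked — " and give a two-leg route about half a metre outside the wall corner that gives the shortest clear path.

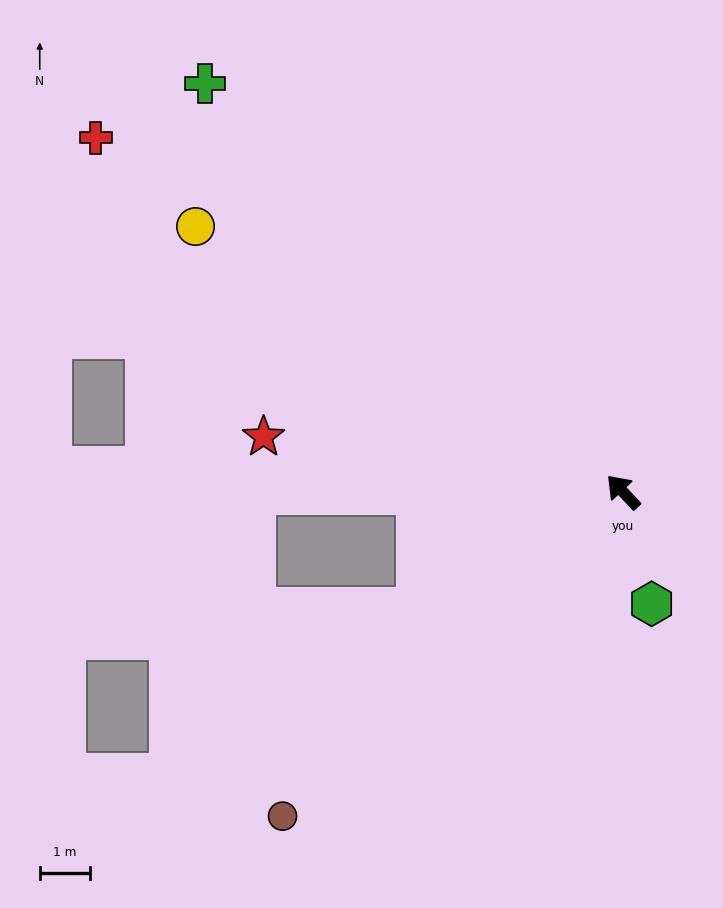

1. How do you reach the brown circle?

turn left 90°, forward 9.4 m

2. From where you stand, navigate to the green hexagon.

turn left 151°, forward 2.3 m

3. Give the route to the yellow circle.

turn left 15°, forward 10.1 m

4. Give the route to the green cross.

turn left 2°, forward 11.7 m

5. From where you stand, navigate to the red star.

turn left 38°, forward 7.3 m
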